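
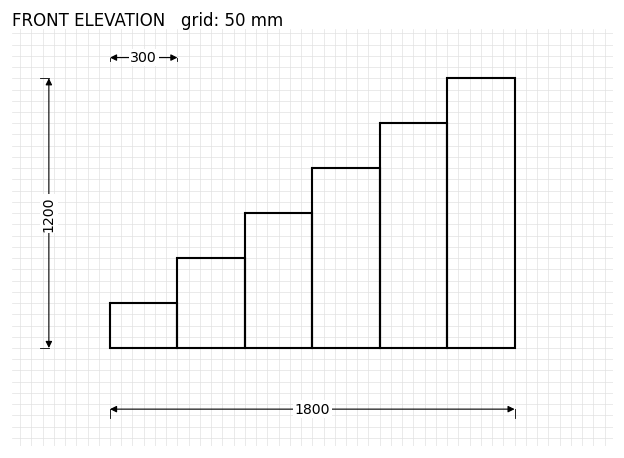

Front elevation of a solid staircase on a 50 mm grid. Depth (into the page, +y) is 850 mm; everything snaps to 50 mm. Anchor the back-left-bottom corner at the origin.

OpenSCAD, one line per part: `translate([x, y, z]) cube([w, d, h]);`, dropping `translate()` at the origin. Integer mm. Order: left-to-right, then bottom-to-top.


cube([300, 850, 200]);
translate([300, 0, 0]) cube([300, 850, 400]);
translate([600, 0, 0]) cube([300, 850, 600]);
translate([900, 0, 0]) cube([300, 850, 800]);
translate([1200, 0, 0]) cube([300, 850, 1000]);
translate([1500, 0, 0]) cube([300, 850, 1200]);


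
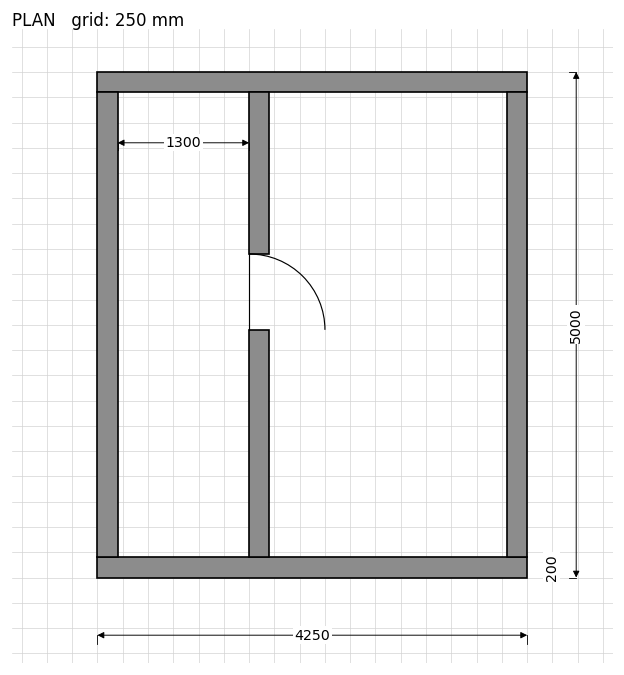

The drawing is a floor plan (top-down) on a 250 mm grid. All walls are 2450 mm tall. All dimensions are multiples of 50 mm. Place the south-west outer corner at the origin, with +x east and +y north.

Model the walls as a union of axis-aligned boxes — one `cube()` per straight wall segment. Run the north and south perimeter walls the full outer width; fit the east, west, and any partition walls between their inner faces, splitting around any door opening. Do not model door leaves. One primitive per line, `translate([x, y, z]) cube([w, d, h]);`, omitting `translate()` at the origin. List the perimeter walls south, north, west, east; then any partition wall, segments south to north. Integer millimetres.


cube([4250, 200, 2450]);
translate([0, 4800, 0]) cube([4250, 200, 2450]);
translate([0, 200, 0]) cube([200, 4600, 2450]);
translate([4050, 200, 0]) cube([200, 4600, 2450]);
translate([1500, 200, 0]) cube([200, 2250, 2450]);
translate([1500, 3200, 0]) cube([200, 1600, 2450]);


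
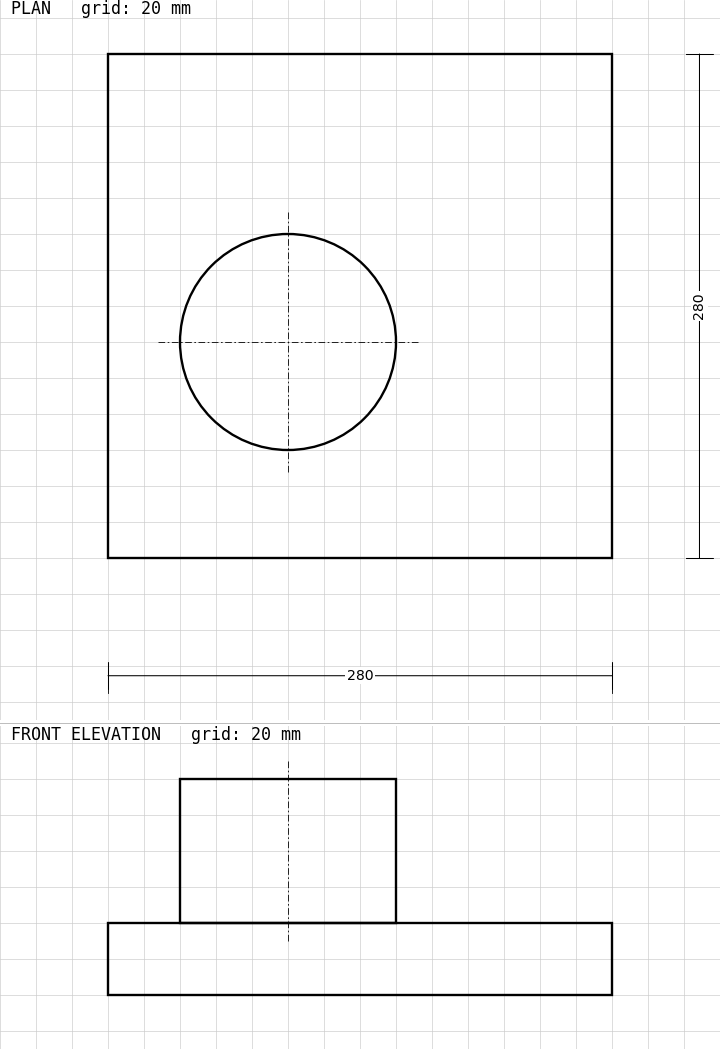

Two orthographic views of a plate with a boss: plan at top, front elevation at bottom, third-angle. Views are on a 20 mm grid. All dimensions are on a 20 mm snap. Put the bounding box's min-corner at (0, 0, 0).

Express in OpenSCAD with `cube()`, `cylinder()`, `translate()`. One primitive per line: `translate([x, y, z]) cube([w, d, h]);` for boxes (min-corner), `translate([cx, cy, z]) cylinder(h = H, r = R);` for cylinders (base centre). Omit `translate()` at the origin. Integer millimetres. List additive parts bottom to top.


cube([280, 280, 40]);
translate([100, 120, 40]) cylinder(h = 80, r = 60);


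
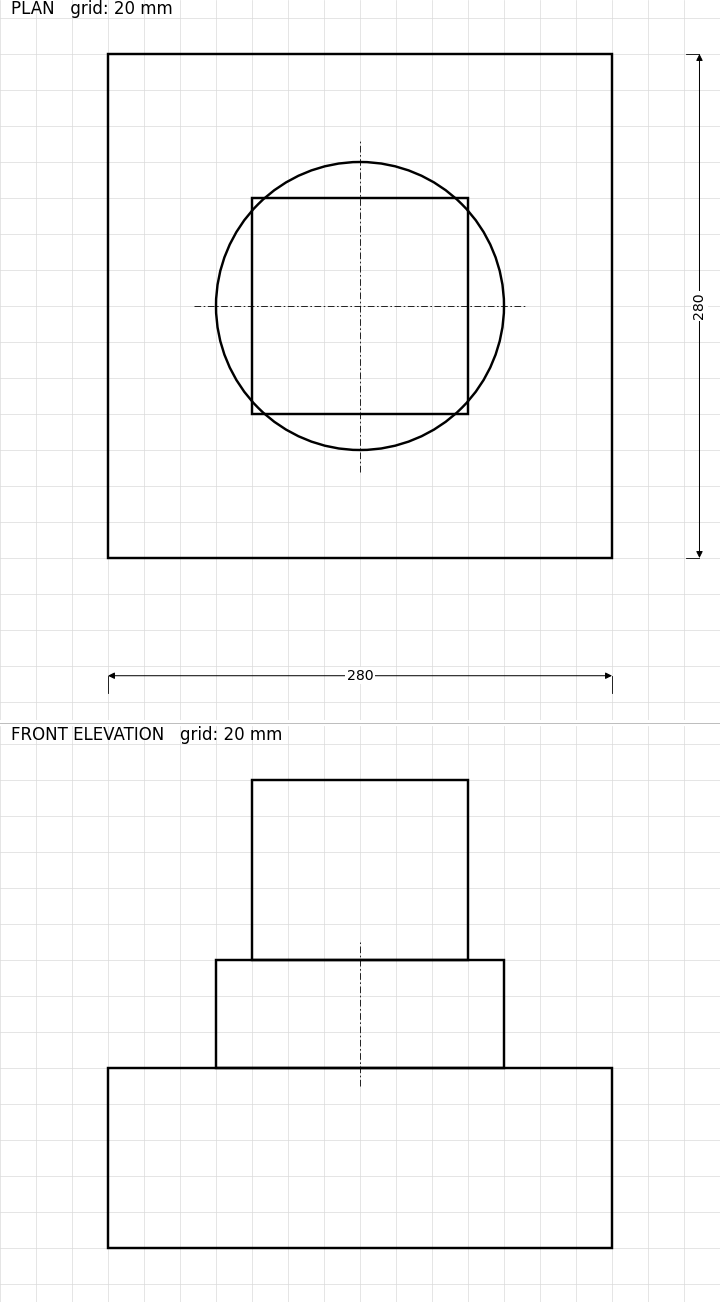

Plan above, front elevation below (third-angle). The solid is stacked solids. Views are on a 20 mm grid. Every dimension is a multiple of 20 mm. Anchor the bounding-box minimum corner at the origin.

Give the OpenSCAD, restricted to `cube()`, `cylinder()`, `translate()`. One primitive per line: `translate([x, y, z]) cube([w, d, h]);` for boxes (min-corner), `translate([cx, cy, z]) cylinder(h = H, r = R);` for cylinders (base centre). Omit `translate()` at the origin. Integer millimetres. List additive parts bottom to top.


cube([280, 280, 100]);
translate([140, 140, 100]) cylinder(h = 60, r = 80);
translate([80, 80, 160]) cube([120, 120, 100]);


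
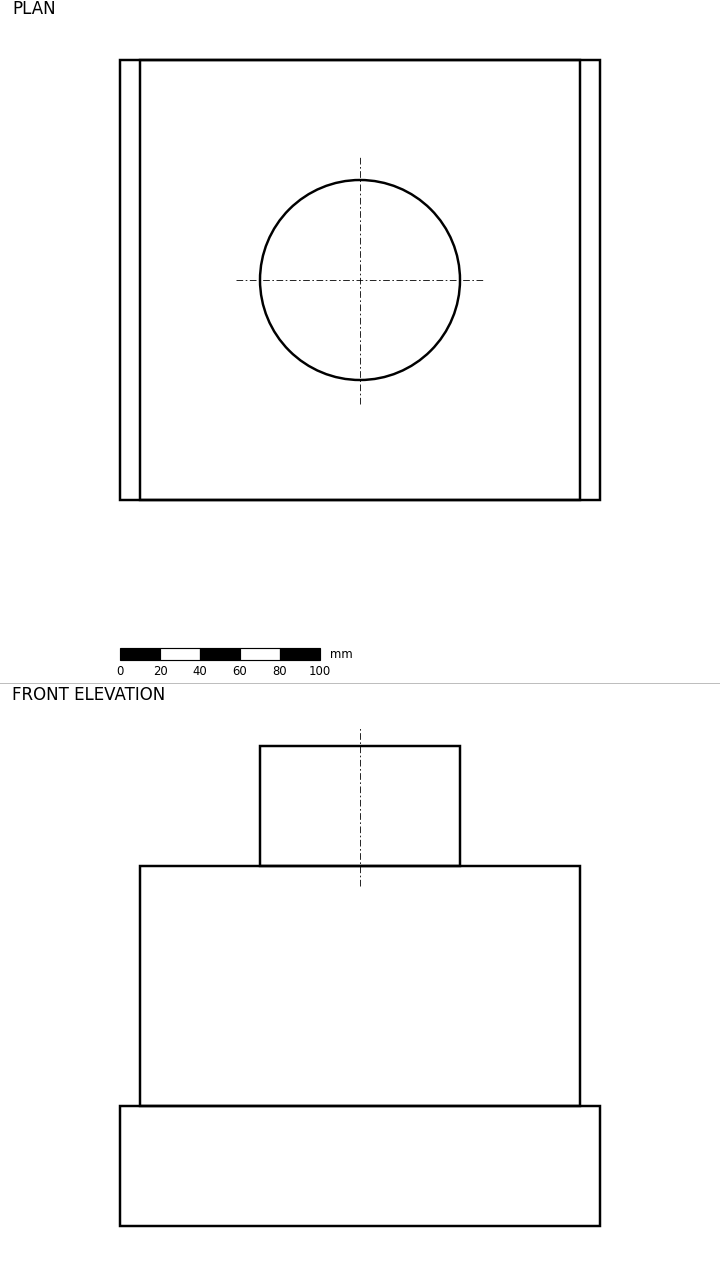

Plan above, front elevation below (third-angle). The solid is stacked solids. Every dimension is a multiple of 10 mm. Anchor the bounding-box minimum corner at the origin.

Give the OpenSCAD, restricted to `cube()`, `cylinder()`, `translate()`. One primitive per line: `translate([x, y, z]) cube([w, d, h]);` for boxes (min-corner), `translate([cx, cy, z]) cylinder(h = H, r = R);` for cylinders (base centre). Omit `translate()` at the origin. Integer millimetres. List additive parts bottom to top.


cube([240, 220, 60]);
translate([10, 0, 60]) cube([220, 220, 120]);
translate([120, 110, 180]) cylinder(h = 60, r = 50);


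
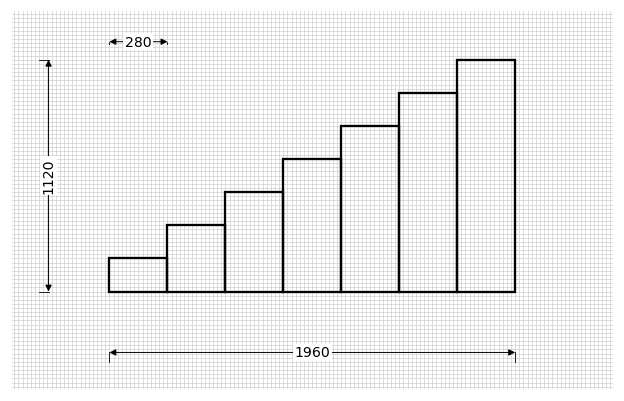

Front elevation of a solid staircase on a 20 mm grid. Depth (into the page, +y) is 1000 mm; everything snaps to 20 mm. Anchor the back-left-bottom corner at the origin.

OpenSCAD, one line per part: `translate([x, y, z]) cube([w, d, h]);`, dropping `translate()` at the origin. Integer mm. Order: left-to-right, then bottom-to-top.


cube([280, 1000, 160]);
translate([280, 0, 0]) cube([280, 1000, 320]);
translate([560, 0, 0]) cube([280, 1000, 480]);
translate([840, 0, 0]) cube([280, 1000, 640]);
translate([1120, 0, 0]) cube([280, 1000, 800]);
translate([1400, 0, 0]) cube([280, 1000, 960]);
translate([1680, 0, 0]) cube([280, 1000, 1120]);


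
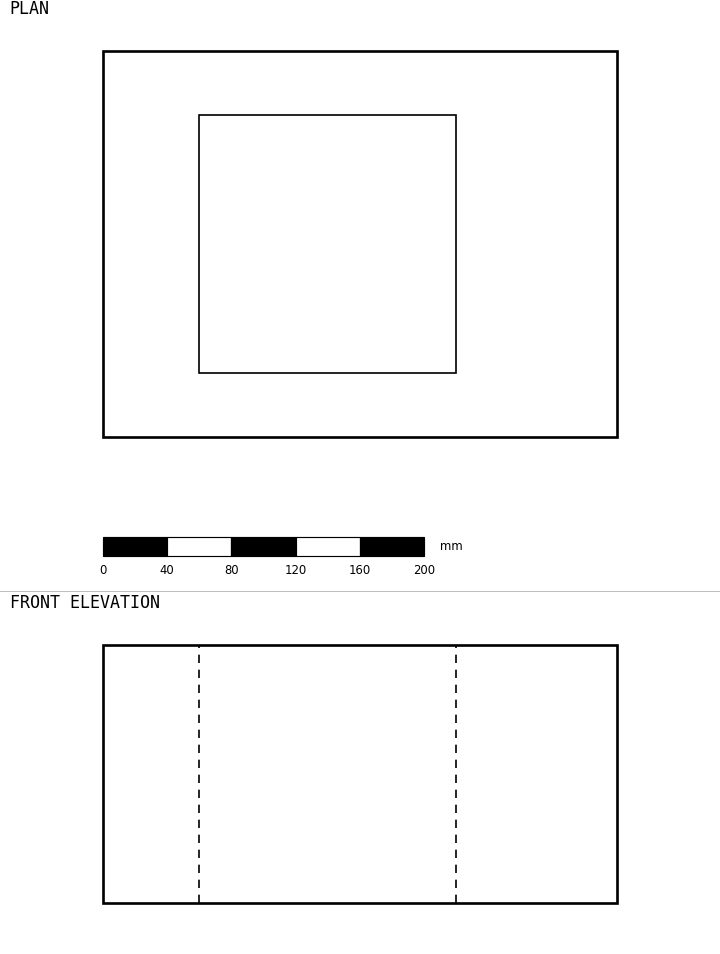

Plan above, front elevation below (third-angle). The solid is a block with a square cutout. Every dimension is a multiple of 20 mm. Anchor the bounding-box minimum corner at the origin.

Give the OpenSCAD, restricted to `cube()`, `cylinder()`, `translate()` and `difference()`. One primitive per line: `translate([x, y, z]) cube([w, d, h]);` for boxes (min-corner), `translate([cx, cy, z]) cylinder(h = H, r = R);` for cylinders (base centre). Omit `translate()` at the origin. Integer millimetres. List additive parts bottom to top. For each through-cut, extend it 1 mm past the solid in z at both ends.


difference() {
  cube([320, 240, 160]);
  translate([60, 40, -1]) cube([160, 160, 162]);
}


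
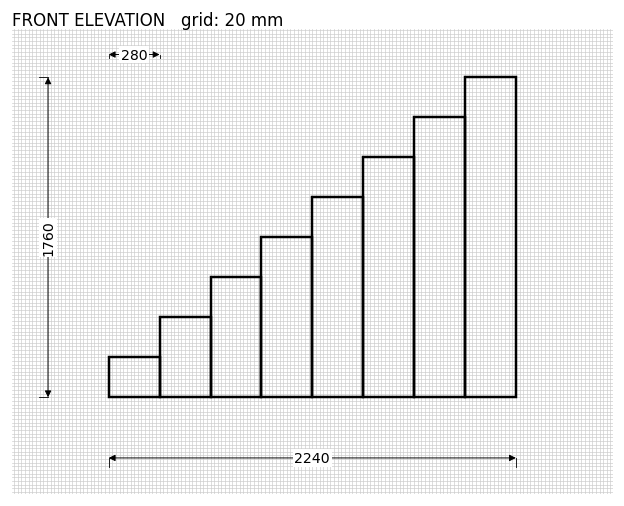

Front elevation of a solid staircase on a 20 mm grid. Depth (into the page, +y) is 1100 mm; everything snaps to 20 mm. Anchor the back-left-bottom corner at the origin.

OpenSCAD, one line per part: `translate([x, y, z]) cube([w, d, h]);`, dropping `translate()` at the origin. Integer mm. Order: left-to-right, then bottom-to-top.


cube([280, 1100, 220]);
translate([280, 0, 0]) cube([280, 1100, 440]);
translate([560, 0, 0]) cube([280, 1100, 660]);
translate([840, 0, 0]) cube([280, 1100, 880]);
translate([1120, 0, 0]) cube([280, 1100, 1100]);
translate([1400, 0, 0]) cube([280, 1100, 1320]);
translate([1680, 0, 0]) cube([280, 1100, 1540]);
translate([1960, 0, 0]) cube([280, 1100, 1760]);


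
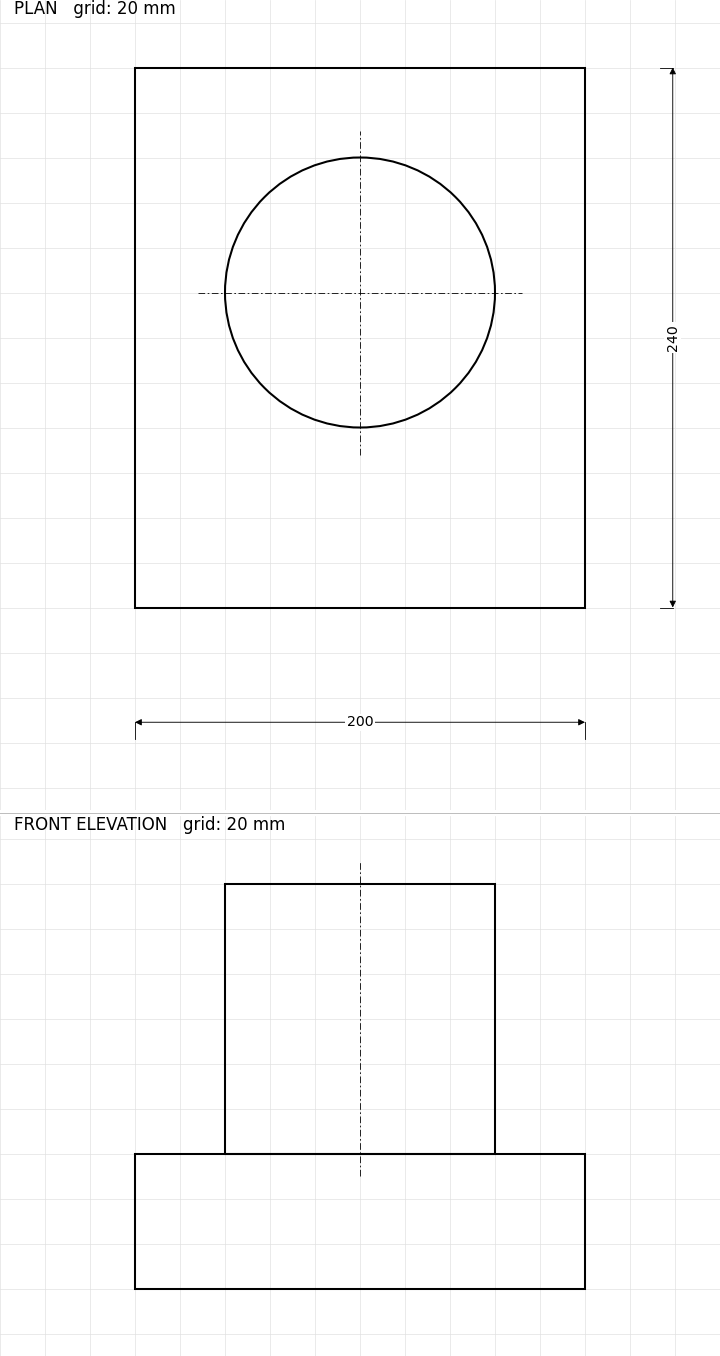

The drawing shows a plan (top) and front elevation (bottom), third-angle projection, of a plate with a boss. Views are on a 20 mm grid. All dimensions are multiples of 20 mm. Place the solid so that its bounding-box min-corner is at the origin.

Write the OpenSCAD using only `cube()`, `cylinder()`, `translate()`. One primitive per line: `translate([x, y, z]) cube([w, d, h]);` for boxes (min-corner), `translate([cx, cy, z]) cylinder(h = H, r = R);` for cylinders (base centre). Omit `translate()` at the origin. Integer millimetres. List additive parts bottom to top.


cube([200, 240, 60]);
translate([100, 140, 60]) cylinder(h = 120, r = 60);


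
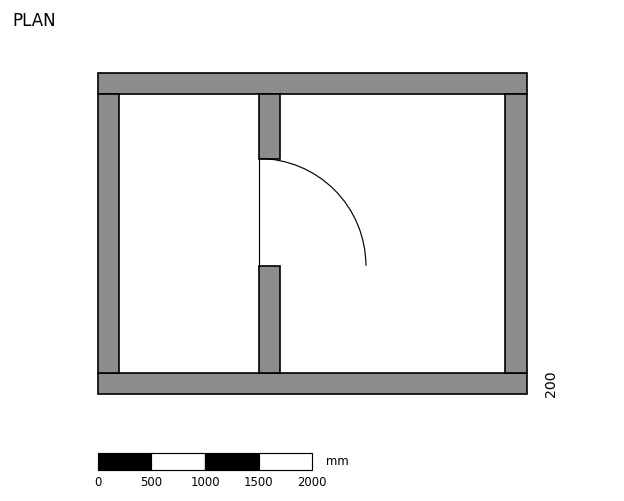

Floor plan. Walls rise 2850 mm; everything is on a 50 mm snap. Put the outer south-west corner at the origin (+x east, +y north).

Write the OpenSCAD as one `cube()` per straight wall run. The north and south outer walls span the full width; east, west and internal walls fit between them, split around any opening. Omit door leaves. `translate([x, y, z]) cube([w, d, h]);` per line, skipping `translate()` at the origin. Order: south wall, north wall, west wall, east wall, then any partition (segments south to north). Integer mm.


cube([4000, 200, 2850]);
translate([0, 2800, 0]) cube([4000, 200, 2850]);
translate([0, 200, 0]) cube([200, 2600, 2850]);
translate([3800, 200, 0]) cube([200, 2600, 2850]);
translate([1500, 200, 0]) cube([200, 1000, 2850]);
translate([1500, 2200, 0]) cube([200, 600, 2850]);


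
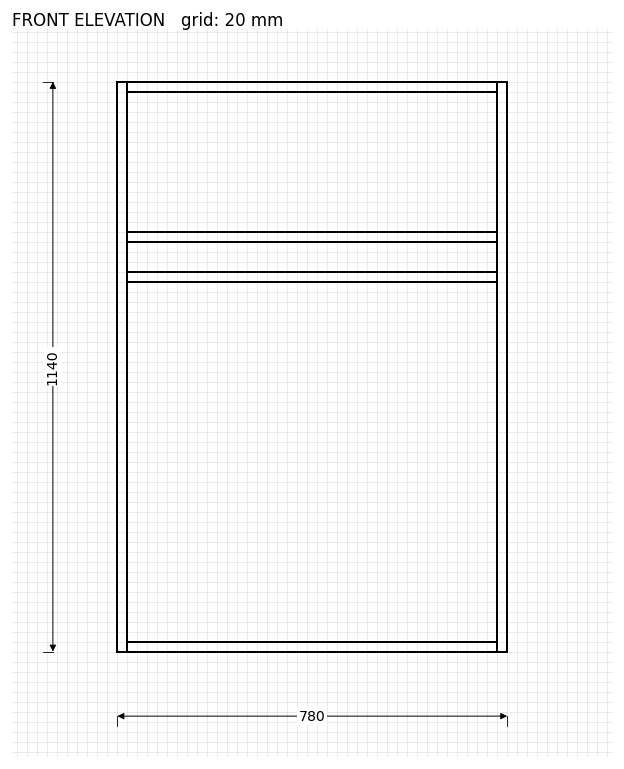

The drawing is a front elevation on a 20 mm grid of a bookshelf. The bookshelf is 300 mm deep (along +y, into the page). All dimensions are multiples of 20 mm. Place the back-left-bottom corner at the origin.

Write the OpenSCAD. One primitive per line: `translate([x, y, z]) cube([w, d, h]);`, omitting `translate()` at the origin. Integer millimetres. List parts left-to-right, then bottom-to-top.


cube([20, 300, 1140]);
translate([20, 0, 0]) cube([740, 300, 20]);
translate([20, 0, 740]) cube([740, 300, 20]);
translate([20, 0, 820]) cube([740, 300, 20]);
translate([20, 0, 1120]) cube([740, 300, 20]);
translate([760, 0, 0]) cube([20, 300, 1140]);


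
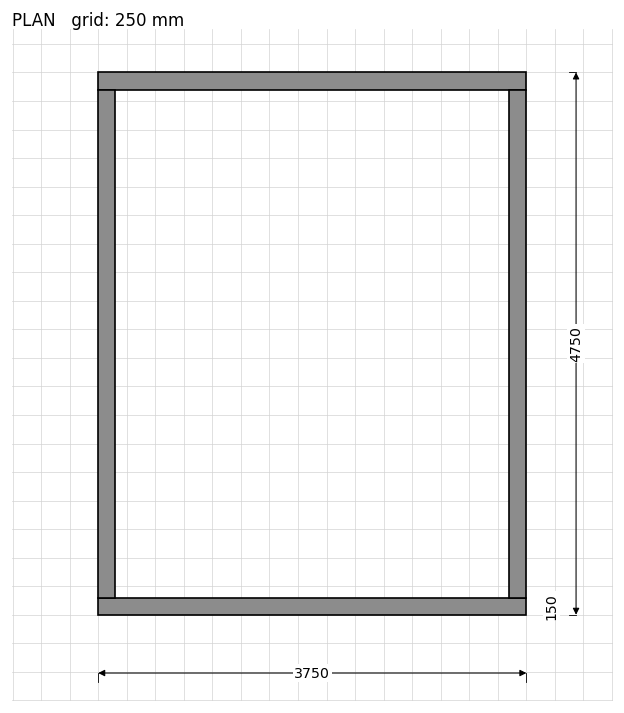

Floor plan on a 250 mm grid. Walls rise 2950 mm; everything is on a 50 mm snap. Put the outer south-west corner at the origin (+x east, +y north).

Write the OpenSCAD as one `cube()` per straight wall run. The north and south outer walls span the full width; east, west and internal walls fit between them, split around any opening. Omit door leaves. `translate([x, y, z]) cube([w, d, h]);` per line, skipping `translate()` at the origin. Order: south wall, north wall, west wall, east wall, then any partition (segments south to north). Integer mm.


cube([3750, 150, 2950]);
translate([0, 4600, 0]) cube([3750, 150, 2950]);
translate([0, 150, 0]) cube([150, 4450, 2950]);
translate([3600, 150, 0]) cube([150, 4450, 2950]);


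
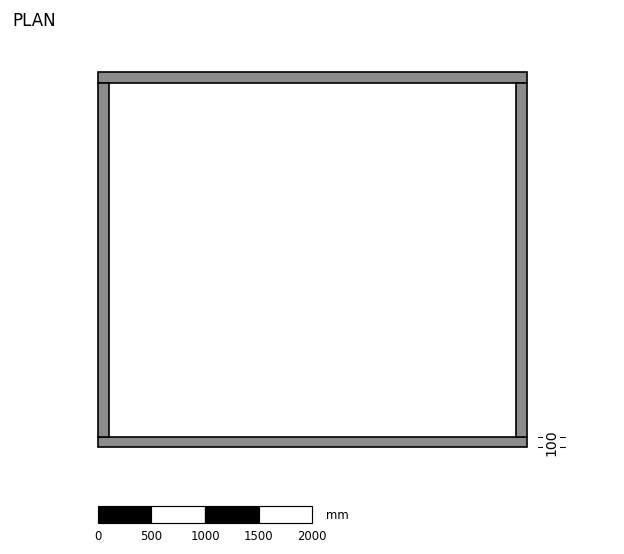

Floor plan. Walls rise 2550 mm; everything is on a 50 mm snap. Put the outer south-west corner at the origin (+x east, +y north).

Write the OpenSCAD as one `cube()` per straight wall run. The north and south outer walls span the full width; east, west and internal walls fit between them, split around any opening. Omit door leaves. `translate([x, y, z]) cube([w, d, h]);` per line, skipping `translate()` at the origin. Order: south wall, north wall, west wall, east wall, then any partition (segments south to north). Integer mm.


cube([4000, 100, 2550]);
translate([0, 3400, 0]) cube([4000, 100, 2550]);
translate([0, 100, 0]) cube([100, 3300, 2550]);
translate([3900, 100, 0]) cube([100, 3300, 2550]);


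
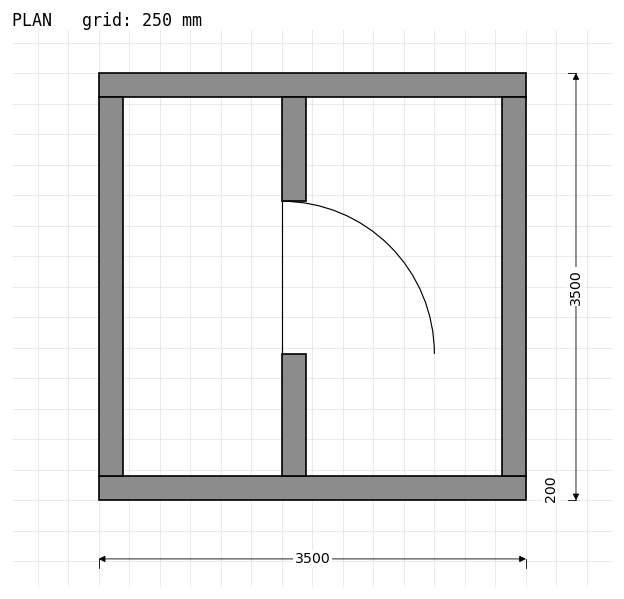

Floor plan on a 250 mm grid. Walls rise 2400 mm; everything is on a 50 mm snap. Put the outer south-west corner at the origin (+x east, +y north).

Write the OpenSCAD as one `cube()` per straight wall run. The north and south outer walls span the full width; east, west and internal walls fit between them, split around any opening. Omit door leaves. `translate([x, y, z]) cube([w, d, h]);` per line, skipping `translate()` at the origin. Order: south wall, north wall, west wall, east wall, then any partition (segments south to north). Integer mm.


cube([3500, 200, 2400]);
translate([0, 3300, 0]) cube([3500, 200, 2400]);
translate([0, 200, 0]) cube([200, 3100, 2400]);
translate([3300, 200, 0]) cube([200, 3100, 2400]);
translate([1500, 200, 0]) cube([200, 1000, 2400]);
translate([1500, 2450, 0]) cube([200, 850, 2400]);


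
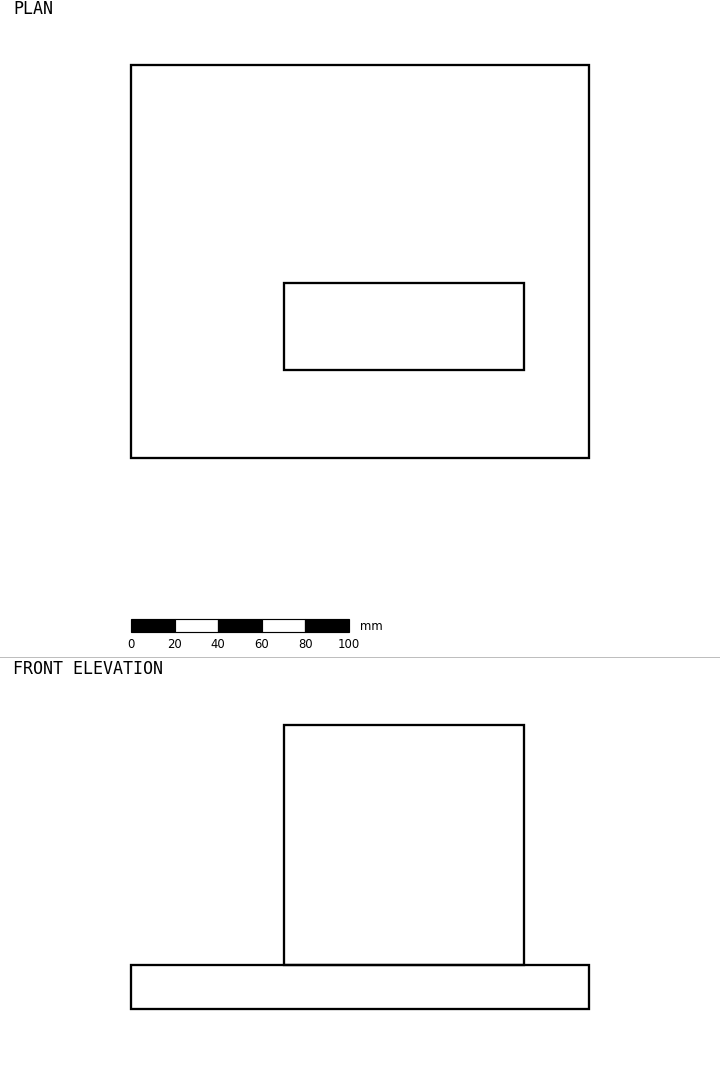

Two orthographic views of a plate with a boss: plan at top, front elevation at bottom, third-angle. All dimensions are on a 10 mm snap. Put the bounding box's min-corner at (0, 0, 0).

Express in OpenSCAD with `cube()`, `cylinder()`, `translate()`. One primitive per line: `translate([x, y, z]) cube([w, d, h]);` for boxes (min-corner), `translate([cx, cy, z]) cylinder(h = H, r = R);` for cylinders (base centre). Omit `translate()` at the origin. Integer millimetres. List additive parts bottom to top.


cube([210, 180, 20]);
translate([70, 40, 20]) cube([110, 40, 110]);


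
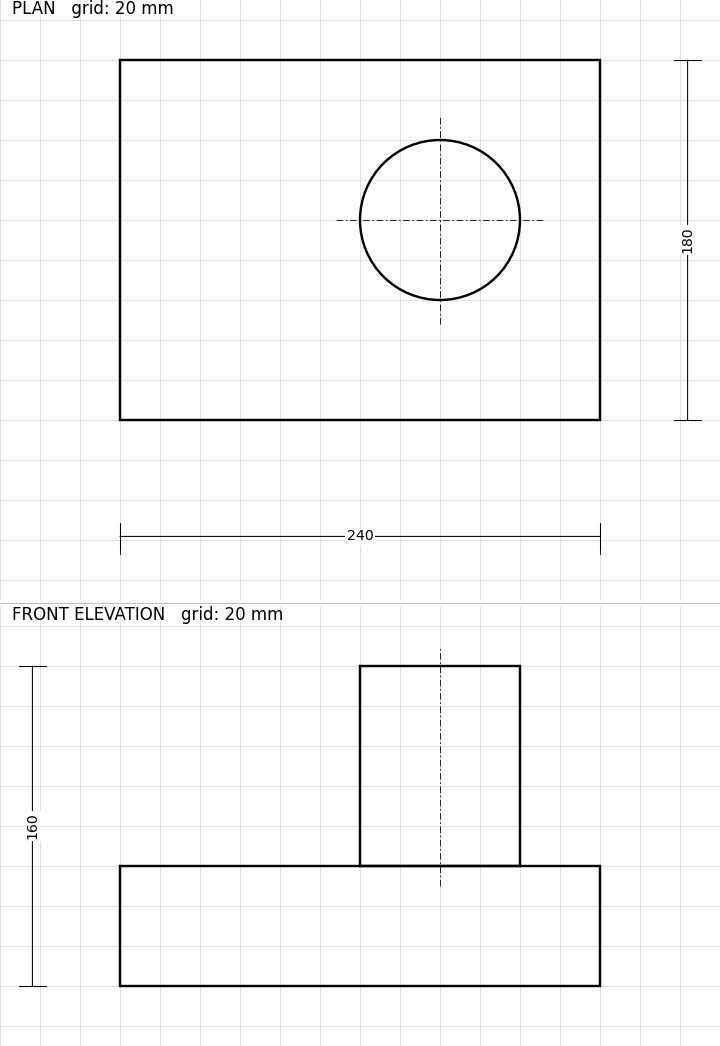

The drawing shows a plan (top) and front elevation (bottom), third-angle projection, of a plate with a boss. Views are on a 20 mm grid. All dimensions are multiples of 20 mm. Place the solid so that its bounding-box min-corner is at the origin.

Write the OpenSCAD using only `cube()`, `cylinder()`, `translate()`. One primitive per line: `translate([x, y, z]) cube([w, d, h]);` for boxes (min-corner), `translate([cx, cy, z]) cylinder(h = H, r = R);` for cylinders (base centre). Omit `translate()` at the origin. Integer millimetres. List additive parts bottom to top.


cube([240, 180, 60]);
translate([160, 100, 60]) cylinder(h = 100, r = 40);


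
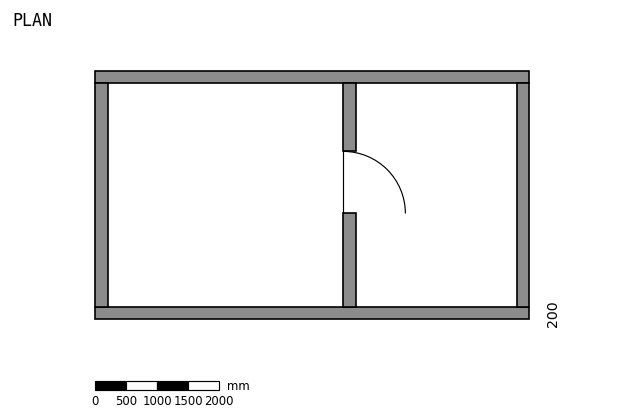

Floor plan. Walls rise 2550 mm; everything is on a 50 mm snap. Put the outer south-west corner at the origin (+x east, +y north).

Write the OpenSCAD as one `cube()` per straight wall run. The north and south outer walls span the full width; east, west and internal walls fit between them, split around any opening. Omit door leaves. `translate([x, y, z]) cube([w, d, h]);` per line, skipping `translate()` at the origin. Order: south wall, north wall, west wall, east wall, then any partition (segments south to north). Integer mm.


cube([7000, 200, 2550]);
translate([0, 3800, 0]) cube([7000, 200, 2550]);
translate([0, 200, 0]) cube([200, 3600, 2550]);
translate([6800, 200, 0]) cube([200, 3600, 2550]);
translate([4000, 200, 0]) cube([200, 1500, 2550]);
translate([4000, 2700, 0]) cube([200, 1100, 2550]);


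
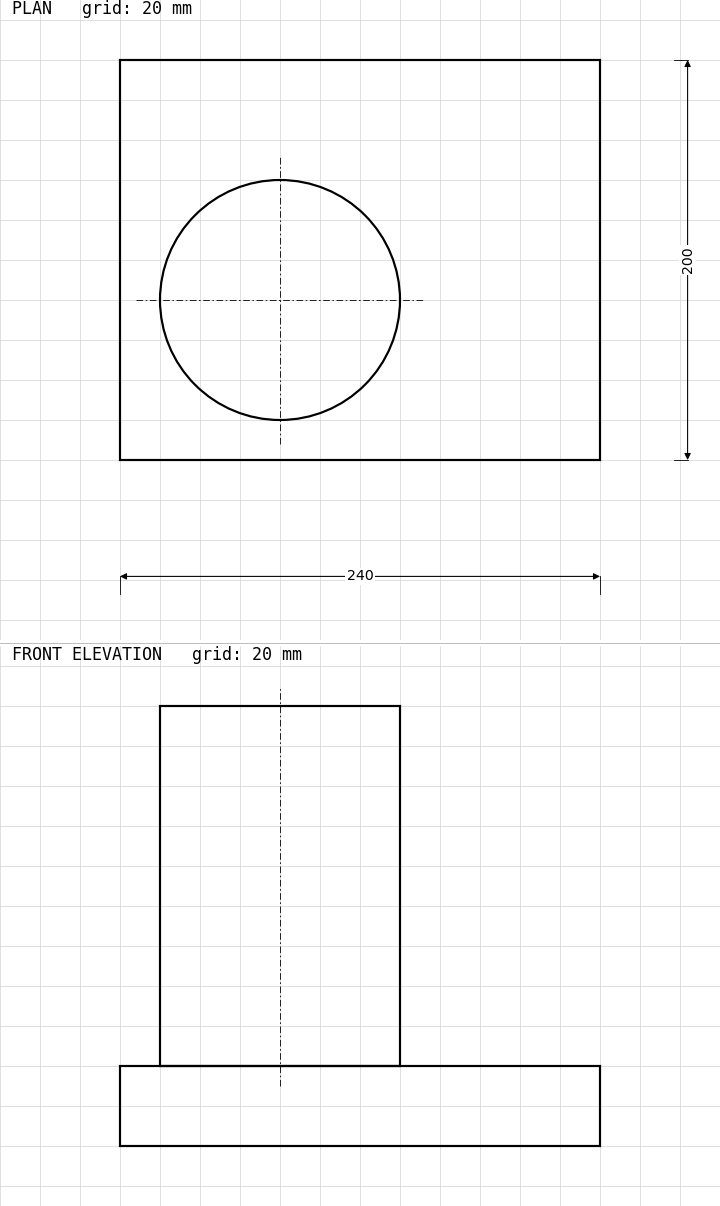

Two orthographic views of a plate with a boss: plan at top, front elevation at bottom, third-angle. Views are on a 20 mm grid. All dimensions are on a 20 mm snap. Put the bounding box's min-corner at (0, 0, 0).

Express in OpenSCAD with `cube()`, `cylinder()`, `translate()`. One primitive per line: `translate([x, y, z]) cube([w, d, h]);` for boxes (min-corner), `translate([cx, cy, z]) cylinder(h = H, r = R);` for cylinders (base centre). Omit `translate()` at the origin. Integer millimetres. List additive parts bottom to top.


cube([240, 200, 40]);
translate([80, 80, 40]) cylinder(h = 180, r = 60);


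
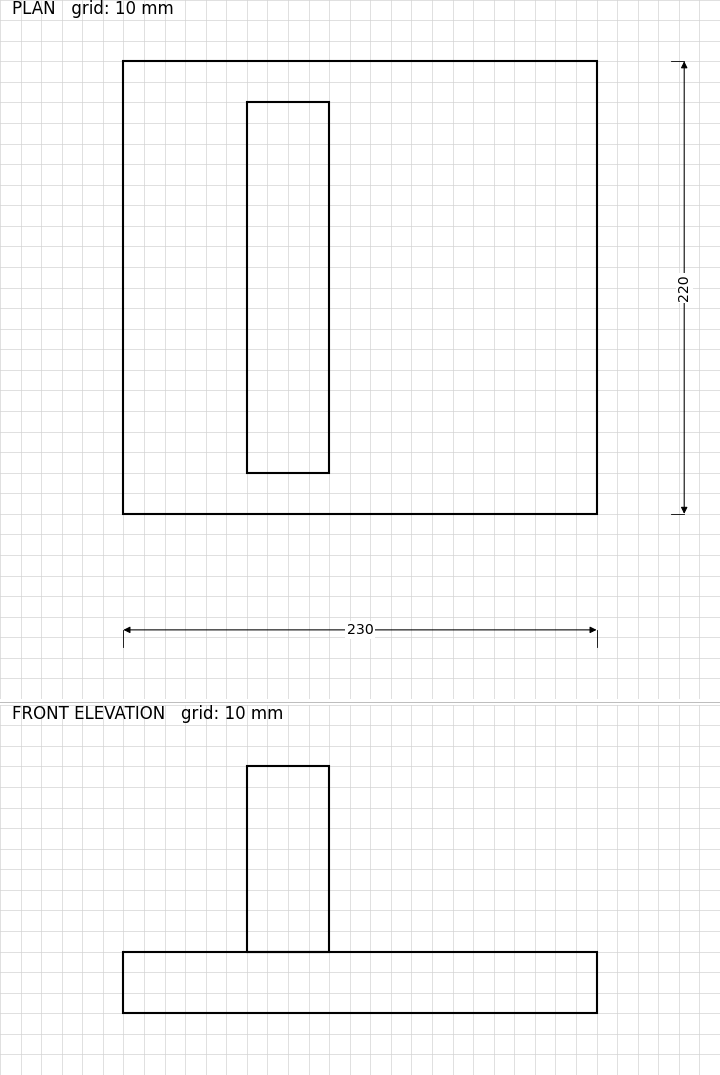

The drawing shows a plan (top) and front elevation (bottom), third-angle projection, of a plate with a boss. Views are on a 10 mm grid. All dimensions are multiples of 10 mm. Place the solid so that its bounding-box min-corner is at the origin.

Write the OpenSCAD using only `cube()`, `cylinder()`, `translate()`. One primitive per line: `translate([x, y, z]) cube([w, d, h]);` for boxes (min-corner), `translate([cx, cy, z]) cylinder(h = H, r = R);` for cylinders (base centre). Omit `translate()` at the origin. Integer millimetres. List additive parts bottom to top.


cube([230, 220, 30]);
translate([60, 20, 30]) cube([40, 180, 90]);


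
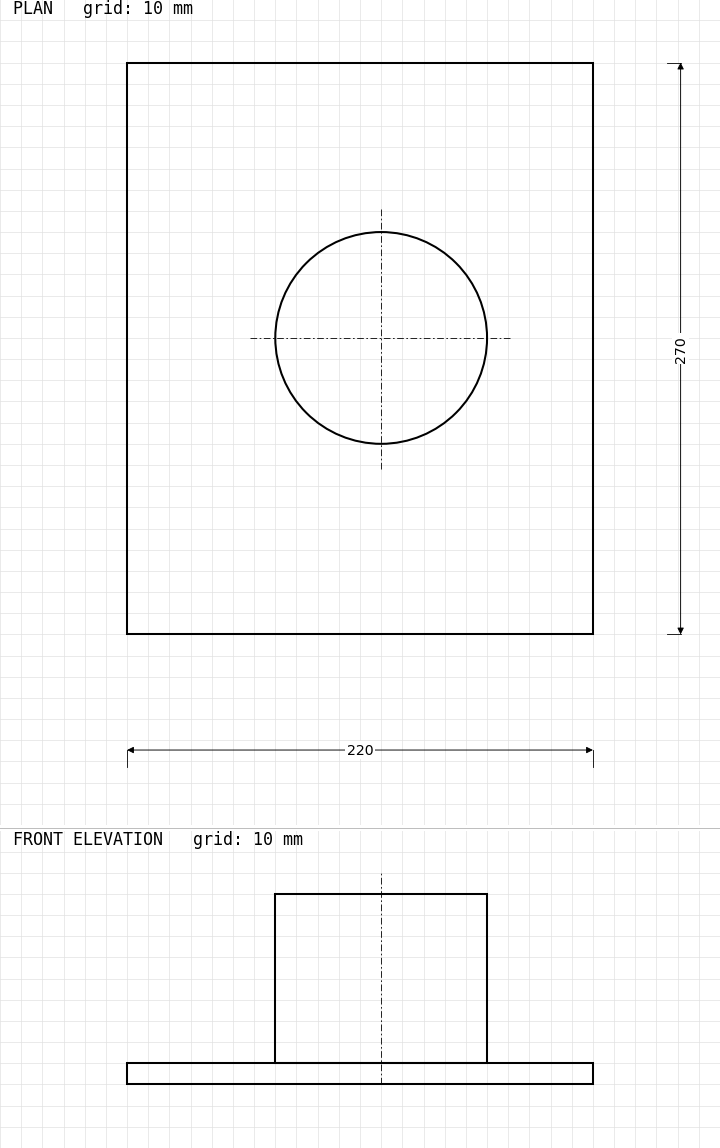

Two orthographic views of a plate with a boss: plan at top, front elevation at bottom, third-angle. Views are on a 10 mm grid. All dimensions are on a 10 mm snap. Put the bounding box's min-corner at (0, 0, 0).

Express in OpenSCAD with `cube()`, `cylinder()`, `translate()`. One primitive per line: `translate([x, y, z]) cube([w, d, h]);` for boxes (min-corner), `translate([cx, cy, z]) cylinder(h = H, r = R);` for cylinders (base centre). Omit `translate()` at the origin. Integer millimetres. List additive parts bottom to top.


cube([220, 270, 10]);
translate([120, 140, 10]) cylinder(h = 80, r = 50);


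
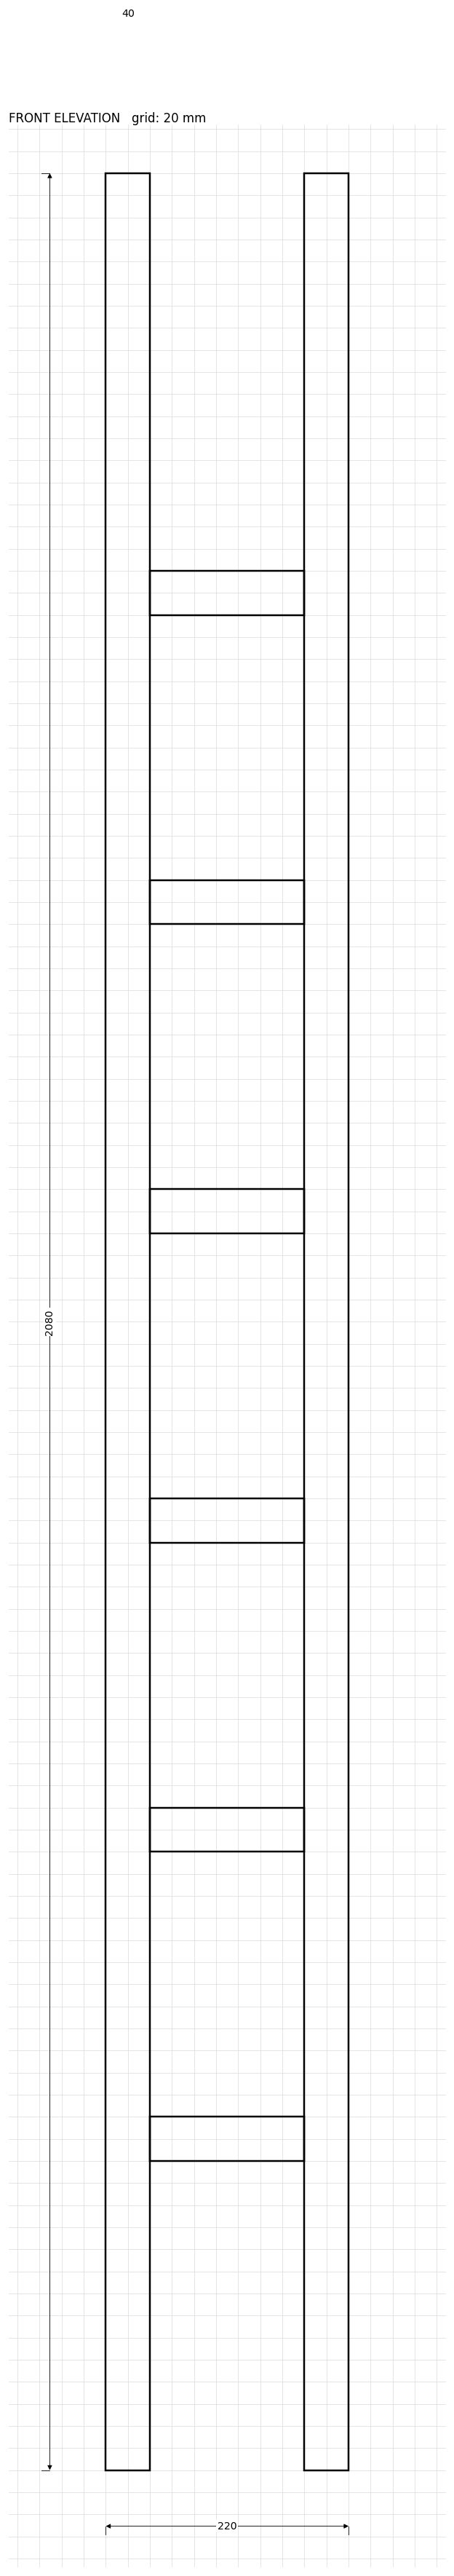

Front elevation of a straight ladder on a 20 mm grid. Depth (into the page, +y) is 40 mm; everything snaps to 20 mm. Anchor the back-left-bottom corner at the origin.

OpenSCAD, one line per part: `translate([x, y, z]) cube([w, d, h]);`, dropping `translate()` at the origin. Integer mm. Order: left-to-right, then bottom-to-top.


cube([40, 40, 2080]);
translate([40, 0, 280]) cube([140, 40, 40]);
translate([40, 0, 560]) cube([140, 40, 40]);
translate([40, 0, 840]) cube([140, 40, 40]);
translate([40, 0, 1120]) cube([140, 40, 40]);
translate([40, 0, 1400]) cube([140, 40, 40]);
translate([40, 0, 1680]) cube([140, 40, 40]);
translate([180, 0, 0]) cube([40, 40, 2080]);


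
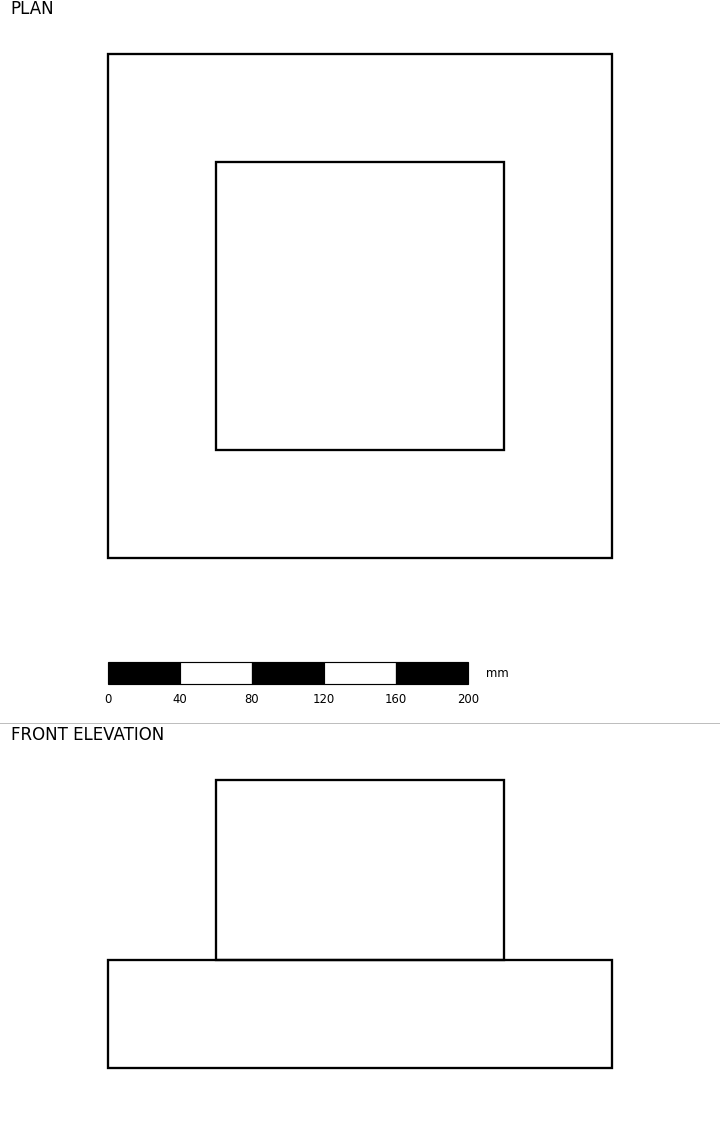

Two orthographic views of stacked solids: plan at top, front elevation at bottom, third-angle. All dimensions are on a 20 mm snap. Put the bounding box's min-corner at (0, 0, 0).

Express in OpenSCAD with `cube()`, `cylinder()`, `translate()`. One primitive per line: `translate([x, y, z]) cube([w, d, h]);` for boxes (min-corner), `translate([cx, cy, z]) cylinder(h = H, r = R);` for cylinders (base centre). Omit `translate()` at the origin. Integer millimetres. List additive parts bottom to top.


cube([280, 280, 60]);
translate([60, 60, 60]) cube([160, 160, 100]);


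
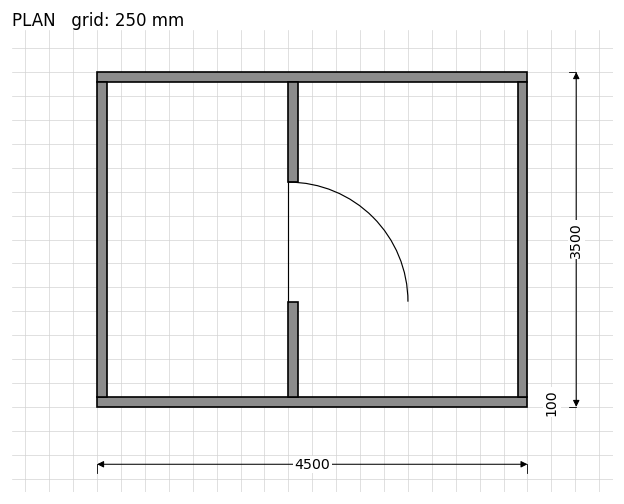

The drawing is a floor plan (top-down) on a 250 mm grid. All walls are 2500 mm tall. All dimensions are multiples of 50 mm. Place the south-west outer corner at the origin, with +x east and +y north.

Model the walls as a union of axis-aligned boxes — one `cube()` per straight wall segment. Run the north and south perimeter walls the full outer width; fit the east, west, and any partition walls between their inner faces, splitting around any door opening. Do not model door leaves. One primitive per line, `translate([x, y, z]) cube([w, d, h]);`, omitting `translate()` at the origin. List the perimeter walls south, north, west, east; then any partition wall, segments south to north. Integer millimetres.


cube([4500, 100, 2500]);
translate([0, 3400, 0]) cube([4500, 100, 2500]);
translate([0, 100, 0]) cube([100, 3300, 2500]);
translate([4400, 100, 0]) cube([100, 3300, 2500]);
translate([2000, 100, 0]) cube([100, 1000, 2500]);
translate([2000, 2350, 0]) cube([100, 1050, 2500]);


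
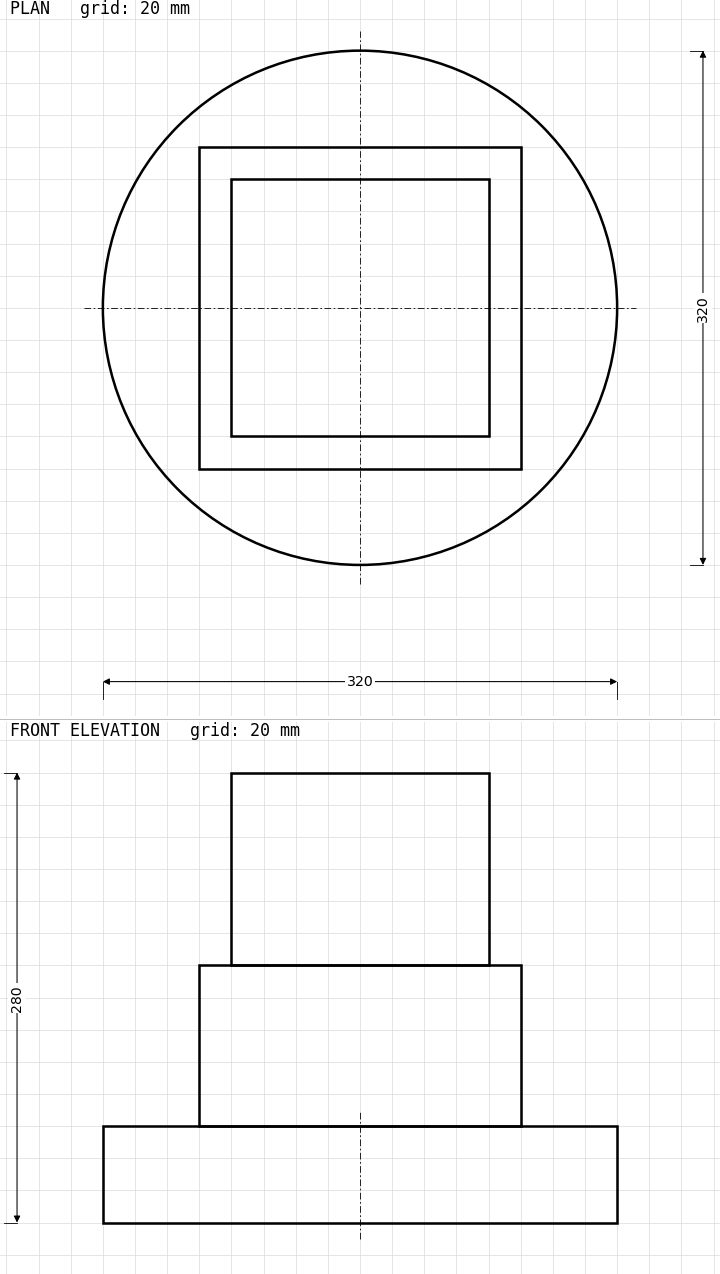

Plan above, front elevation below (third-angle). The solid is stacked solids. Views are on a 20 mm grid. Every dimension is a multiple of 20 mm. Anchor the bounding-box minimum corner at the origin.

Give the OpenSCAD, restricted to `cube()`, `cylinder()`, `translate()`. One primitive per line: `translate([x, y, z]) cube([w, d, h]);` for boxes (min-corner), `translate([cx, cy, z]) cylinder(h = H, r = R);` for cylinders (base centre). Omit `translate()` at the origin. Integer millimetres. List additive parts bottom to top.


translate([160, 160, 0]) cylinder(h = 60, r = 160);
translate([60, 60, 60]) cube([200, 200, 100]);
translate([80, 80, 160]) cube([160, 160, 120]);


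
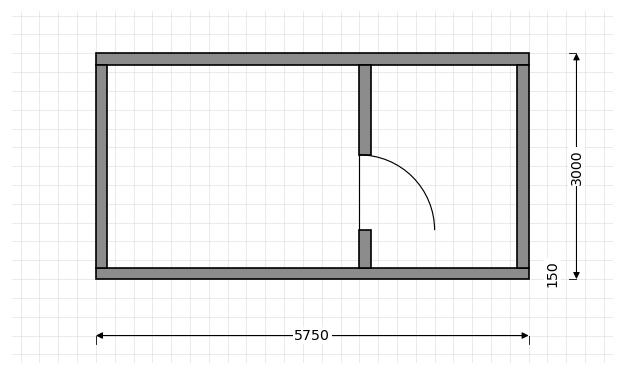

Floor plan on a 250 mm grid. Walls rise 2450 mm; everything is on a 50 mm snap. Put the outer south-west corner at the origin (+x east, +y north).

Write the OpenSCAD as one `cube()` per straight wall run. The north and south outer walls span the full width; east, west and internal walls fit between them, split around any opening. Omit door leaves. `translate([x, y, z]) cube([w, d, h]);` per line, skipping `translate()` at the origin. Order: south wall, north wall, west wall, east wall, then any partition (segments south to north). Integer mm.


cube([5750, 150, 2450]);
translate([0, 2850, 0]) cube([5750, 150, 2450]);
translate([0, 150, 0]) cube([150, 2700, 2450]);
translate([5600, 150, 0]) cube([150, 2700, 2450]);
translate([3500, 150, 0]) cube([150, 500, 2450]);
translate([3500, 1650, 0]) cube([150, 1200, 2450]);


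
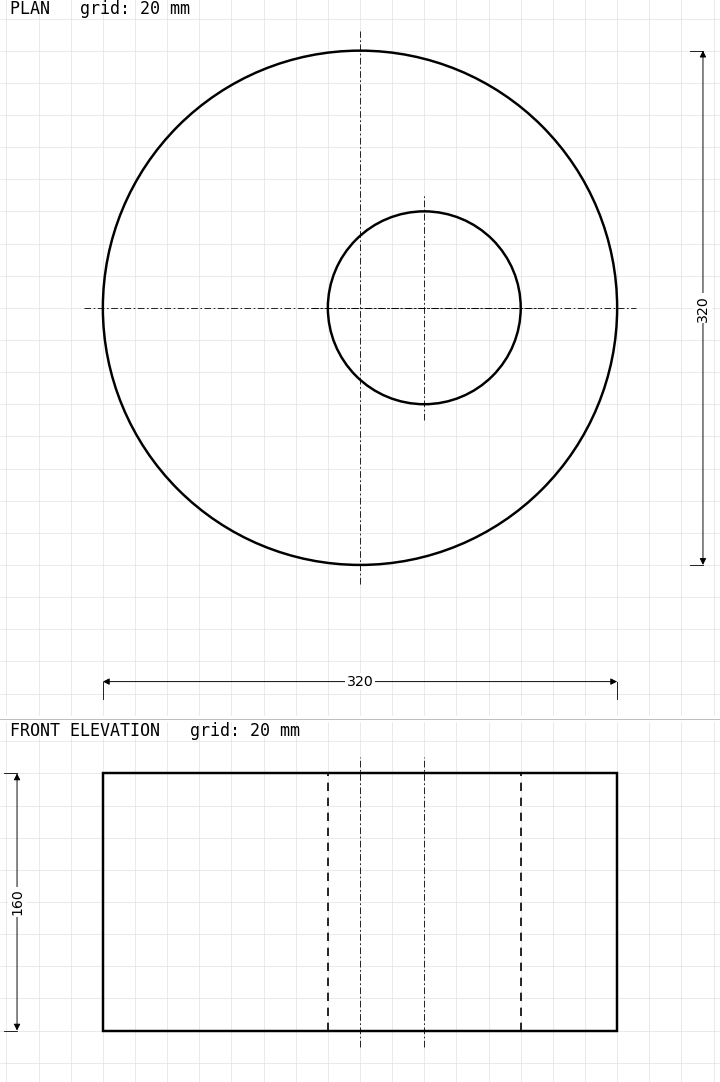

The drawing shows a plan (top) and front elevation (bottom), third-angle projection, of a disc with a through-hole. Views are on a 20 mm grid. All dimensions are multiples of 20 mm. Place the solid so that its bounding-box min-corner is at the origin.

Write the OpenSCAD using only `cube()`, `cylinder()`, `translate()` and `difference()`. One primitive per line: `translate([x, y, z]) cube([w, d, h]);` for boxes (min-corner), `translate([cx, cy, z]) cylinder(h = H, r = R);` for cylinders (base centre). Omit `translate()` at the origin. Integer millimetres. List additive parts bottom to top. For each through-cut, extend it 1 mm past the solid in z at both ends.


difference() {
  translate([160, 160, 0]) cylinder(h = 160, r = 160);
  translate([200, 160, -1]) cylinder(h = 162, r = 60);
}


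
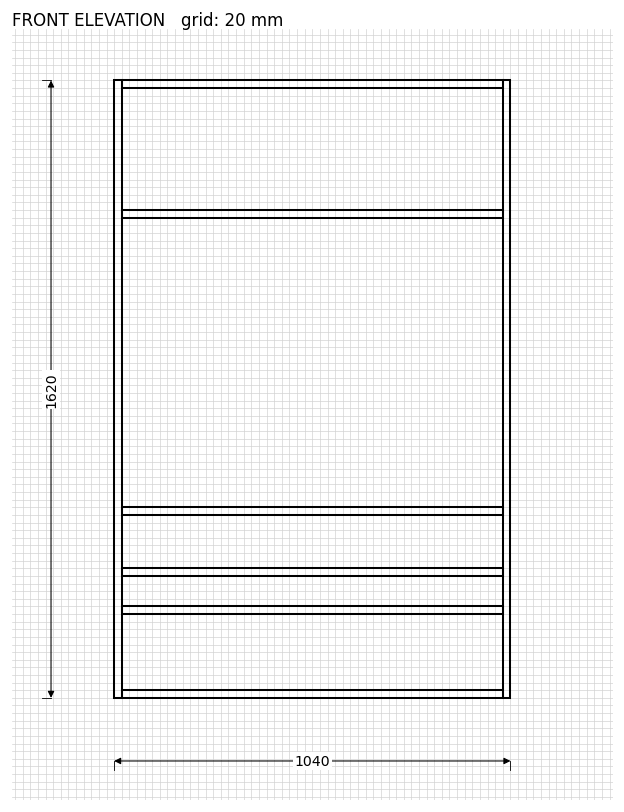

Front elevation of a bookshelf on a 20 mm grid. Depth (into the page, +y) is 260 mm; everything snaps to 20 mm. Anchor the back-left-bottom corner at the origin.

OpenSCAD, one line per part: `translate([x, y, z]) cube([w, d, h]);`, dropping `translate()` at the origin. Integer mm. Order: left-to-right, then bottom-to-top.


cube([20, 260, 1620]);
translate([20, 0, 0]) cube([1000, 260, 20]);
translate([20, 0, 220]) cube([1000, 260, 20]);
translate([20, 0, 320]) cube([1000, 260, 20]);
translate([20, 0, 480]) cube([1000, 260, 20]);
translate([20, 0, 1260]) cube([1000, 260, 20]);
translate([20, 0, 1600]) cube([1000, 260, 20]);
translate([1020, 0, 0]) cube([20, 260, 1620]);


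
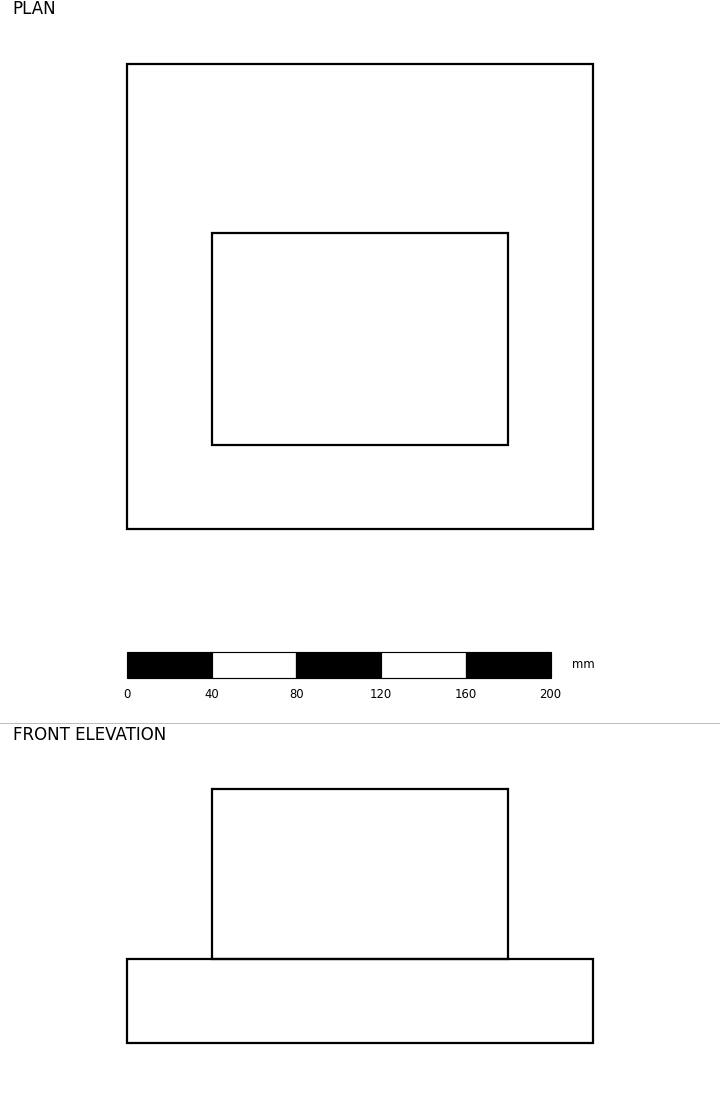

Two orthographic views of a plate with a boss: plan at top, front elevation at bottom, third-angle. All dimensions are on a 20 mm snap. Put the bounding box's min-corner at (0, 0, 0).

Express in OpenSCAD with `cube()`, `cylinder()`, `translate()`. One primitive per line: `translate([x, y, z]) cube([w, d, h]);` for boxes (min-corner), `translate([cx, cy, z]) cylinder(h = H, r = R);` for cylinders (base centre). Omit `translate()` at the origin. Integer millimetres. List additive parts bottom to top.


cube([220, 220, 40]);
translate([40, 40, 40]) cube([140, 100, 80]);


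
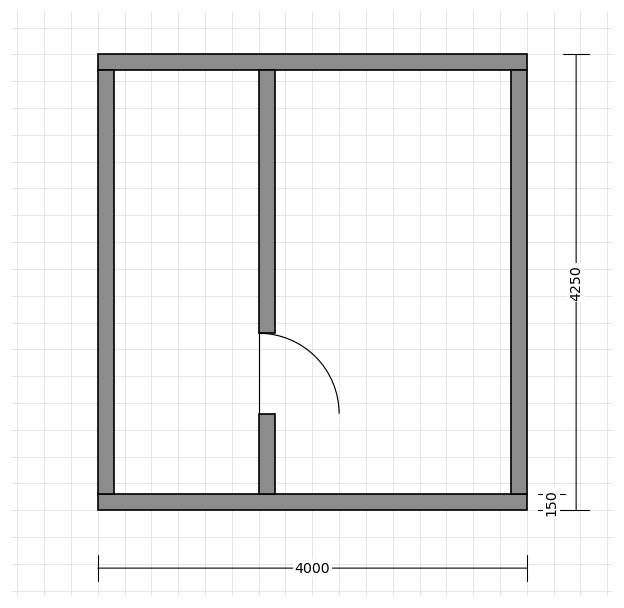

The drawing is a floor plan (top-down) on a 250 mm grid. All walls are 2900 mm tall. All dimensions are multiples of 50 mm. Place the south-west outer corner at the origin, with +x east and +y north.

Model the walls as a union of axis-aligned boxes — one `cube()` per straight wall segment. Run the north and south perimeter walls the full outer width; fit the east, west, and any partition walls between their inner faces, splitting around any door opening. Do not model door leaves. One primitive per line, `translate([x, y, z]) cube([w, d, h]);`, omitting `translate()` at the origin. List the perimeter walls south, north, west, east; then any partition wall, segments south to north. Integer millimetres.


cube([4000, 150, 2900]);
translate([0, 4100, 0]) cube([4000, 150, 2900]);
translate([0, 150, 0]) cube([150, 3950, 2900]);
translate([3850, 150, 0]) cube([150, 3950, 2900]);
translate([1500, 150, 0]) cube([150, 750, 2900]);
translate([1500, 1650, 0]) cube([150, 2450, 2900]);


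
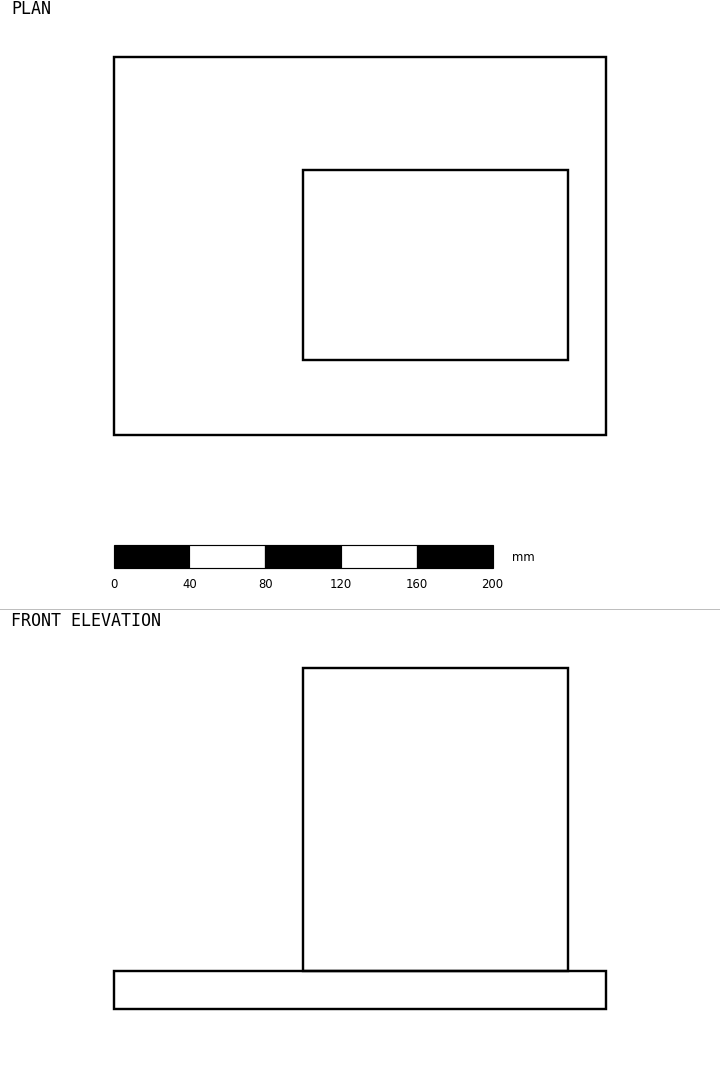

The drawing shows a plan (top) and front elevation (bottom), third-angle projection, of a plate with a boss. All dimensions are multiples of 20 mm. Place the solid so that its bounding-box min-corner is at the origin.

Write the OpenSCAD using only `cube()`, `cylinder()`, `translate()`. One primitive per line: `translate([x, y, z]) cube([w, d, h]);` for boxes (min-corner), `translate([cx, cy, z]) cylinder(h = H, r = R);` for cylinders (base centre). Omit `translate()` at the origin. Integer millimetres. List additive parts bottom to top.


cube([260, 200, 20]);
translate([100, 40, 20]) cube([140, 100, 160]);


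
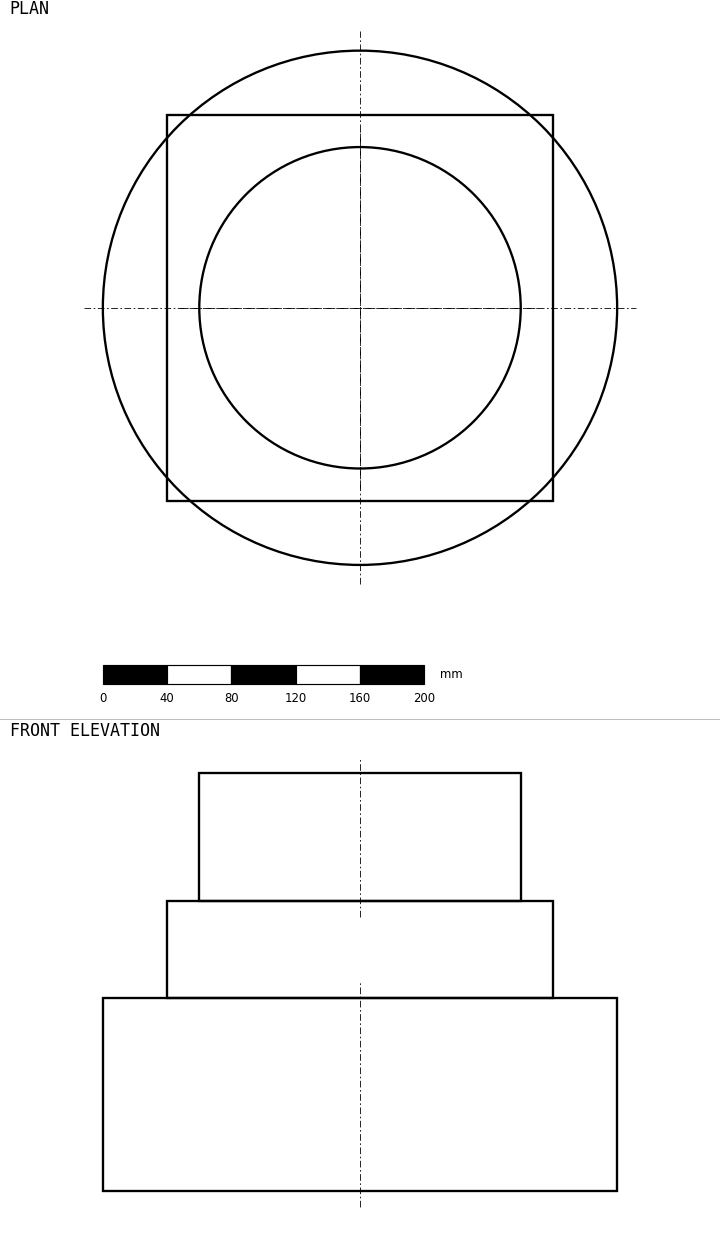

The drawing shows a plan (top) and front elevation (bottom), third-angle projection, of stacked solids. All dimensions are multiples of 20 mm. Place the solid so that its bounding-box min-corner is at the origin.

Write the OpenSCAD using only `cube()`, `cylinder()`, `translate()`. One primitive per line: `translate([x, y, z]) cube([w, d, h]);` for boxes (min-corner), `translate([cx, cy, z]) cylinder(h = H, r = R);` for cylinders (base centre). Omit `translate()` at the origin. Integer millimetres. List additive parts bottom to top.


translate([160, 160, 0]) cylinder(h = 120, r = 160);
translate([40, 40, 120]) cube([240, 240, 60]);
translate([160, 160, 180]) cylinder(h = 80, r = 100);


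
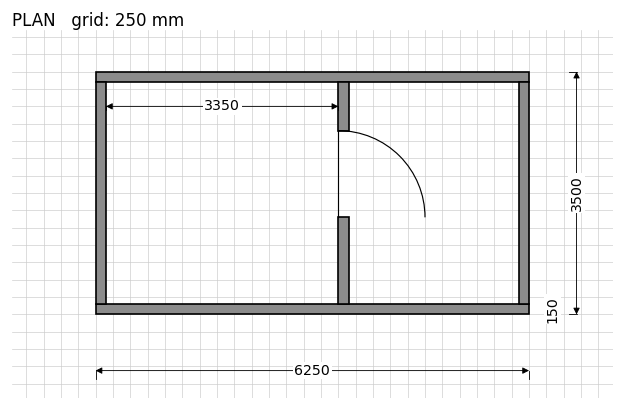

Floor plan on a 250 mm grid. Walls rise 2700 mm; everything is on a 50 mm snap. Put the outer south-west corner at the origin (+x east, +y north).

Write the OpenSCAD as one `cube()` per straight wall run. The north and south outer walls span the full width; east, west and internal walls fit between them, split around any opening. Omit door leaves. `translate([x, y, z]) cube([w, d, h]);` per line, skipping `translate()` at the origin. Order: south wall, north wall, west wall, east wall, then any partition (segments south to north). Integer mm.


cube([6250, 150, 2700]);
translate([0, 3350, 0]) cube([6250, 150, 2700]);
translate([0, 150, 0]) cube([150, 3200, 2700]);
translate([6100, 150, 0]) cube([150, 3200, 2700]);
translate([3500, 150, 0]) cube([150, 1250, 2700]);
translate([3500, 2650, 0]) cube([150, 700, 2700]);


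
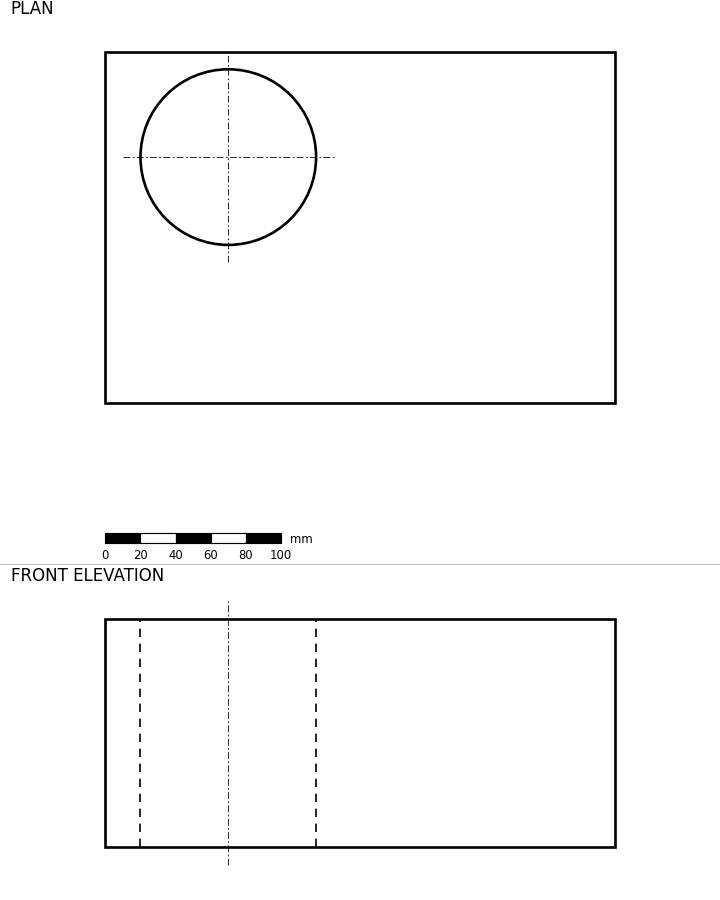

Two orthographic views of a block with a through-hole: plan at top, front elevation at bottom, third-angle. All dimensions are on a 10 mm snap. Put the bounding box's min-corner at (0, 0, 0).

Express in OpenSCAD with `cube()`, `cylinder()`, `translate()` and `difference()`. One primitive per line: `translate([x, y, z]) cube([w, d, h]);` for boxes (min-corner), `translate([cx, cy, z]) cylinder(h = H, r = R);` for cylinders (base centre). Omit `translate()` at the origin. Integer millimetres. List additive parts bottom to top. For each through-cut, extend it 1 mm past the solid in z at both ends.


difference() {
  cube([290, 200, 130]);
  translate([70, 140, -1]) cylinder(h = 132, r = 50);
}


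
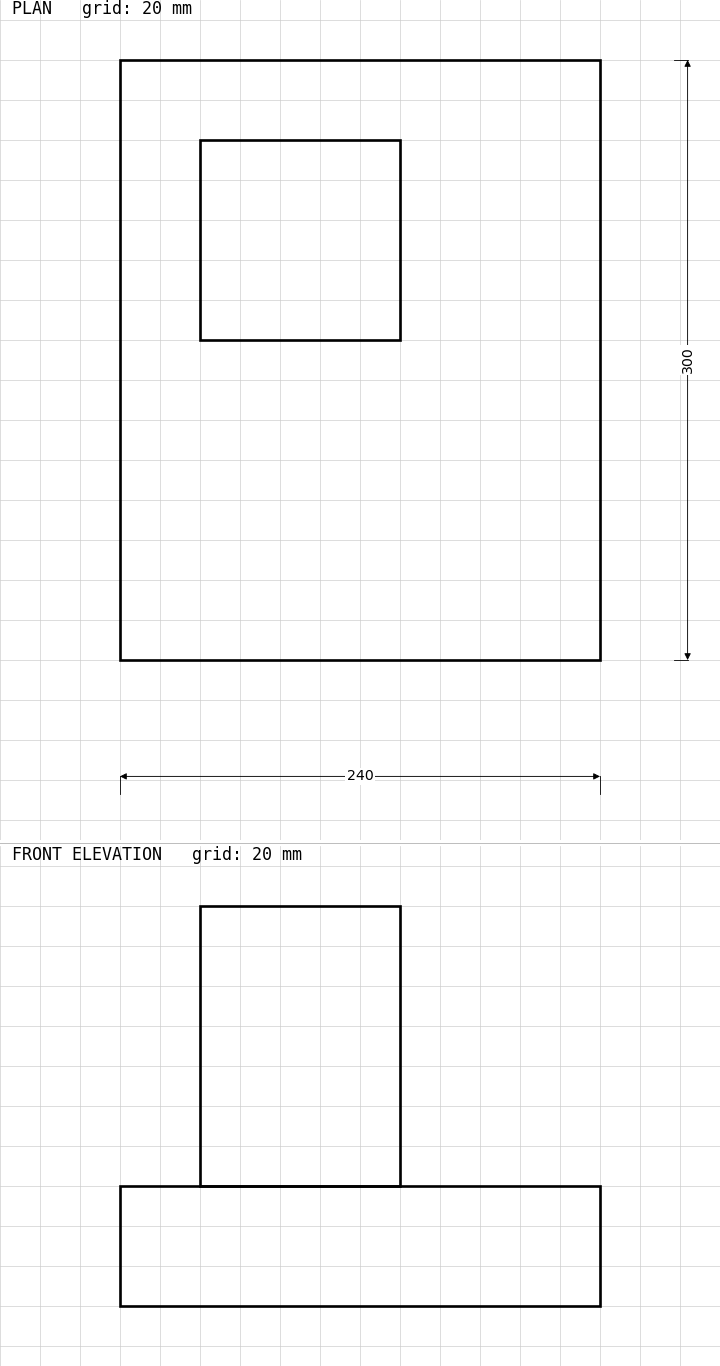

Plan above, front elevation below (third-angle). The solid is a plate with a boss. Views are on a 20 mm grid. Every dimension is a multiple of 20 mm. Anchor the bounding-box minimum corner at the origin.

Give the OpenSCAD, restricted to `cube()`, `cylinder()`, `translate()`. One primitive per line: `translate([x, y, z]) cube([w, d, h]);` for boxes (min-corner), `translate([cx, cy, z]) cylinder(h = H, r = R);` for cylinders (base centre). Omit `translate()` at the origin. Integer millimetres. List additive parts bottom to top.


cube([240, 300, 60]);
translate([40, 160, 60]) cube([100, 100, 140]);


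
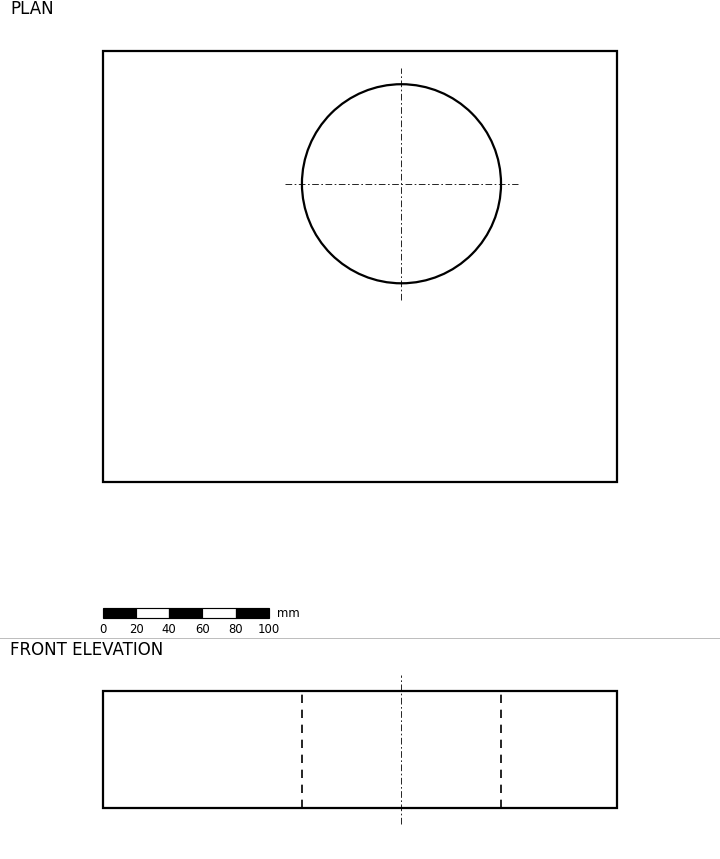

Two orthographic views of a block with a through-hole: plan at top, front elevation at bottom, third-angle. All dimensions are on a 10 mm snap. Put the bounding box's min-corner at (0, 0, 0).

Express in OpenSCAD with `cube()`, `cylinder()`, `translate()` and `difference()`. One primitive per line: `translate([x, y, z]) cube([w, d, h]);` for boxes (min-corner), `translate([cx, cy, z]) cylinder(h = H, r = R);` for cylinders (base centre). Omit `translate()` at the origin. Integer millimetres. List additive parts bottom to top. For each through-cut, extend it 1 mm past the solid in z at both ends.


difference() {
  cube([310, 260, 70]);
  translate([180, 180, -1]) cylinder(h = 72, r = 60);
}
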